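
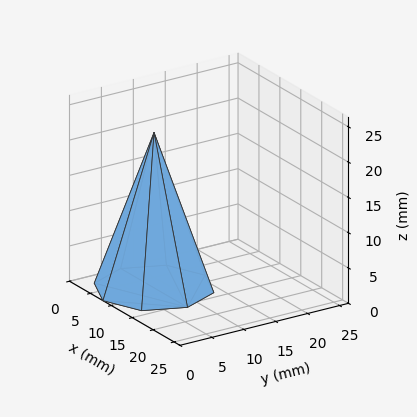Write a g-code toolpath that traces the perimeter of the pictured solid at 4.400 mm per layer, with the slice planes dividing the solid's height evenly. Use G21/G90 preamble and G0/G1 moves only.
Reading the render: the shape is a regular 8-sided pyramid, base circumscribed radius ≈ 8 mm, apex at z ≈ 22 mm (dimensions read to the nearest mm from the axis ticks). For the g-code, the solid's height is divided into equal slices at the stated Δz and each level perimeter traced with G1 moves after a G0 lift.

; perimeter-only toolpath
G21 ; units = mm
G90 ; absolute positioning
G28 ; home
; layer 1
G0 Z4.400
G0 X14.400 Y8.000
G1 X12.526 Y12.526
G1 X8.000 Y14.400
G1 X3.474 Y12.526
G1 X1.600 Y8.000
G1 X3.474 Y3.474
G1 X8.000 Y1.600
G1 X12.526 Y3.474
G1 X14.400 Y8.000
; layer 2
G0 Z8.800
G0 X12.800 Y8.000
G1 X11.394 Y11.394
G1 X8.000 Y12.800
G1 X4.606 Y11.394
G1 X3.200 Y8.000
G1 X4.606 Y4.606
G1 X8.000 Y3.200
G1 X11.394 Y4.606
G1 X12.800 Y8.000
; layer 3
G0 Z13.200
G0 X11.200 Y8.000
G1 X10.263 Y10.263
G1 X8.000 Y11.200
G1 X5.737 Y10.263
G1 X4.800 Y8.000
G1 X5.737 Y5.737
G1 X8.000 Y4.800
G1 X10.263 Y5.737
G1 X11.200 Y8.000
; layer 4
G0 Z17.600
G0 X9.600 Y8.000
G1 X9.131 Y9.131
G1 X8.000 Y9.600
G1 X6.869 Y9.131
G1 X6.400 Y8.000
G1 X6.869 Y6.869
G1 X8.000 Y6.400
G1 X9.131 Y6.869
G1 X9.600 Y8.000
M2 ; end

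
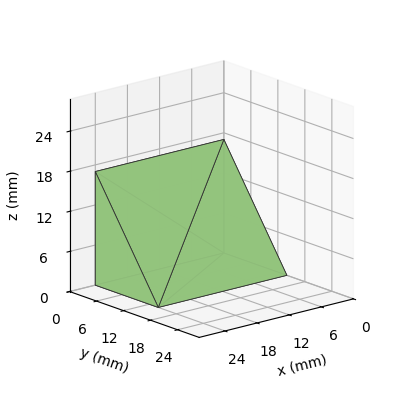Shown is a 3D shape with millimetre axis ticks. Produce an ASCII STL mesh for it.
Reading the render: the shape is a wedge (ramp): 24 × 14 mm base, rising to 17 mm along the y=0 edge and sloping linearly to z=0 at y=14 (dimensions read to the nearest mm from the axis ticks). For the STL, each face is triangulated and given an outward normal.

solid part
  facet normal 0.0000 0.0000 -1.0000
    outer loop
      vertex 24.000 14.000 0.000
      vertex 24.000 0.000 0.000
      vertex 0.000 0.000 0.000
    endloop
  endfacet
  facet normal 0.0000 0.0000 -1.0000
    outer loop
      vertex 0.000 14.000 0.000
      vertex 24.000 14.000 0.000
      vertex 0.000 0.000 0.000
    endloop
  endfacet
  facet normal 0.0000 -1.0000 0.0000
    outer loop
      vertex 0.000 0.000 0.000
      vertex 24.000 0.000 0.000
      vertex 24.000 0.000 17.000
    endloop
  endfacet
  facet normal 0.0000 -1.0000 0.0000
    outer loop
      vertex 0.000 0.000 0.000
      vertex 24.000 0.000 17.000
      vertex 0.000 0.000 17.000
    endloop
  endfacet
  facet normal 0.0000 0.7719 0.6357
    outer loop
      vertex 0.000 0.000 17.000
      vertex 24.000 0.000 17.000
      vertex 24.000 14.000 0.000
    endloop
  endfacet
  facet normal 0.0000 0.7719 0.6357
    outer loop
      vertex 0.000 0.000 17.000
      vertex 24.000 14.000 0.000
      vertex 0.000 14.000 0.000
    endloop
  endfacet
  facet normal -1.0000 0.0000 0.0000
    outer loop
      vertex 0.000 0.000 17.000
      vertex 0.000 14.000 0.000
      vertex 0.000 0.000 0.000
    endloop
  endfacet
  facet normal 1.0000 0.0000 0.0000
    outer loop
      vertex 24.000 0.000 0.000
      vertex 24.000 14.000 0.000
      vertex 24.000 0.000 17.000
    endloop
  endfacet
endsolid part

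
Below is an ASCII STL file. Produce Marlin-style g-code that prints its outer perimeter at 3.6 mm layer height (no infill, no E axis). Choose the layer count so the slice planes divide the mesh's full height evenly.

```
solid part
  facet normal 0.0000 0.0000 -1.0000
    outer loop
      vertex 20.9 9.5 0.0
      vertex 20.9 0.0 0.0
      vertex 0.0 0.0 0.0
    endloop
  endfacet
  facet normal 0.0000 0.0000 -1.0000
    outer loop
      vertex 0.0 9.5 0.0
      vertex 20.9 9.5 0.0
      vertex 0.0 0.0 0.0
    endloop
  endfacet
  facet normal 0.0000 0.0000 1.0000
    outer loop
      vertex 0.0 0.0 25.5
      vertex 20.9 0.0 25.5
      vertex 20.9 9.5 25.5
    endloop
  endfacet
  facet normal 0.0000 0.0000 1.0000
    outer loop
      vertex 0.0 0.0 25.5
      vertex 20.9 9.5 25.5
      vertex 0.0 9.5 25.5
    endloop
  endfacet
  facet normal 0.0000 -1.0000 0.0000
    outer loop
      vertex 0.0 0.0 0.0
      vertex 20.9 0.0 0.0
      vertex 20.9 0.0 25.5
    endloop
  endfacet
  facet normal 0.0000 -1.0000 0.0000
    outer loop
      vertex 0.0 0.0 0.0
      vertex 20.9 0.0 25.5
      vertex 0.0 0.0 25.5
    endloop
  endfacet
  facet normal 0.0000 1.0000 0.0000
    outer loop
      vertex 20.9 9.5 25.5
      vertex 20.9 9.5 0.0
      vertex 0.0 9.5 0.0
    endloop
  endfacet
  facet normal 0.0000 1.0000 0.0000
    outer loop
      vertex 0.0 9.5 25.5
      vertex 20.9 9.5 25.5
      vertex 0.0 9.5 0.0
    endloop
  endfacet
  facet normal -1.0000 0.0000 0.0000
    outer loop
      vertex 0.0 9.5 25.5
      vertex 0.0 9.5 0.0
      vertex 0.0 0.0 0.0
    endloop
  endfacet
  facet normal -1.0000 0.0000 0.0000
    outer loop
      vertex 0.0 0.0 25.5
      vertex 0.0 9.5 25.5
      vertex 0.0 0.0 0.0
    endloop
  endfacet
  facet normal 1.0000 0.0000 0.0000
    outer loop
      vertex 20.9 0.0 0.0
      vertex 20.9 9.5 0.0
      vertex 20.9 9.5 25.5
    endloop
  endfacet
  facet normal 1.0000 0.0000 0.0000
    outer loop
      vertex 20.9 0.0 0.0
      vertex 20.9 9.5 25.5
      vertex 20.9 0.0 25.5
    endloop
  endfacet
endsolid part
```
; perimeter-only toolpath
G21 ; units = mm
G90 ; absolute positioning
G28 ; home
; layer 1
G0 Z3.6
G0 X0.0 Y0.0
G1 X20.9 Y0.0
G1 X20.9 Y9.5
G1 X0.0 Y9.5
G1 X0.0 Y0.0
; layer 2
G0 Z7.3
G0 X0.0 Y0.0
G1 X20.9 Y0.0
G1 X20.9 Y9.5
G1 X0.0 Y9.5
G1 X0.0 Y0.0
; layer 3
G0 Z10.9
G0 X0.0 Y0.0
G1 X20.9 Y0.0
G1 X20.9 Y9.5
G1 X0.0 Y9.5
G1 X0.0 Y0.0
; layer 4
G0 Z14.6
G0 X0.0 Y0.0
G1 X20.9 Y0.0
G1 X20.9 Y9.5
G1 X0.0 Y9.5
G1 X0.0 Y0.0
; layer 5
G0 Z18.2
G0 X0.0 Y0.0
G1 X20.9 Y0.0
G1 X20.9 Y9.5
G1 X0.0 Y9.5
G1 X0.0 Y0.0
; layer 6
G0 Z21.9
G0 X0.0 Y0.0
G1 X20.9 Y0.0
G1 X20.9 Y9.5
G1 X0.0 Y9.5
G1 X0.0 Y0.0
; layer 7
G0 Z25.5
G0 X0.0 Y0.0
G1 X20.9 Y0.0
G1 X20.9 Y9.5
G1 X0.0 Y9.5
G1 X0.0 Y0.0
M2 ; end

The solid is a rectangular box, roughly 20.9 × 9.5 mm footprint and 25.5 mm tall. Slicing at Δz = 3.6 mm — 7 equal slices spanning the solid's height, so layer i sits at z = i·h/7 — gives 7 non-empty perimeters. Each is a 4-segment closed polygon; G0 lifts to the layer z and rapids to the start vertex, then G1 traces the edges.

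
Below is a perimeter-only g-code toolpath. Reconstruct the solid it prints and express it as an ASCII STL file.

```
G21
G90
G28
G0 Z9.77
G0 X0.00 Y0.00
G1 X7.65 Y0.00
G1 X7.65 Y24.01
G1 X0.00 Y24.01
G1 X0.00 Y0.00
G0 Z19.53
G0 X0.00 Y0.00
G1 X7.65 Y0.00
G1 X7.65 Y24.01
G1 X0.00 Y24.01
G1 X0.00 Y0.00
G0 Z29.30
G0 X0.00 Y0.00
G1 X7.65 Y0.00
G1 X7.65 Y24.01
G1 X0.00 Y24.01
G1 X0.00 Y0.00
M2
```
solid part
  facet normal 0.0000 0.0000 -1.0000
    outer loop
      vertex 7.65 24.01 0.00
      vertex 7.65 0.00 0.00
      vertex 0.00 0.00 0.00
    endloop
  endfacet
  facet normal 0.0000 0.0000 -1.0000
    outer loop
      vertex 0.00 24.01 0.00
      vertex 7.65 24.01 0.00
      vertex 0.00 0.00 0.00
    endloop
  endfacet
  facet normal 0.0000 0.0000 1.0000
    outer loop
      vertex 0.00 0.00 29.30
      vertex 7.65 0.00 29.30
      vertex 7.65 24.01 29.30
    endloop
  endfacet
  facet normal 0.0000 0.0000 1.0000
    outer loop
      vertex 0.00 0.00 29.30
      vertex 7.65 24.01 29.30
      vertex 0.00 24.01 29.30
    endloop
  endfacet
  facet normal 0.0000 -1.0000 0.0000
    outer loop
      vertex 0.00 0.00 0.00
      vertex 7.65 0.00 0.00
      vertex 7.65 0.00 29.30
    endloop
  endfacet
  facet normal 0.0000 -1.0000 0.0000
    outer loop
      vertex 0.00 0.00 0.00
      vertex 7.65 0.00 29.30
      vertex 0.00 0.00 29.30
    endloop
  endfacet
  facet normal 0.0000 1.0000 0.0000
    outer loop
      vertex 7.65 24.01 29.30
      vertex 7.65 24.01 0.00
      vertex 0.00 24.01 0.00
    endloop
  endfacet
  facet normal 0.0000 1.0000 0.0000
    outer loop
      vertex 0.00 24.01 29.30
      vertex 7.65 24.01 29.30
      vertex 0.00 24.01 0.00
    endloop
  endfacet
  facet normal -1.0000 0.0000 0.0000
    outer loop
      vertex 0.00 24.01 29.30
      vertex 0.00 24.01 0.00
      vertex 0.00 0.00 0.00
    endloop
  endfacet
  facet normal -1.0000 0.0000 0.0000
    outer loop
      vertex 0.00 0.00 29.30
      vertex 0.00 24.01 29.30
      vertex 0.00 0.00 0.00
    endloop
  endfacet
  facet normal 1.0000 0.0000 0.0000
    outer loop
      vertex 7.65 0.00 0.00
      vertex 7.65 24.01 0.00
      vertex 7.65 24.01 29.30
    endloop
  endfacet
  facet normal 1.0000 0.0000 0.0000
    outer loop
      vertex 7.65 0.00 0.00
      vertex 7.65 24.01 29.30
      vertex 7.65 0.00 29.30
    endloop
  endfacet
endsolid part

The G0 Z moves step by Δz≈9.77 mm. Every layer's G1 loop is the same polygon, so the solid is a straight extrusion of it from z=0 to z≈29.3. Closing with flat bottom and top caps and triangulating gives 12 facets — a rectangular box, roughly 7.65 × 24 mm footprint and 29.3 mm tall.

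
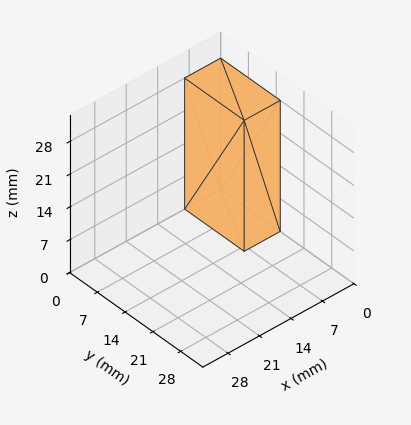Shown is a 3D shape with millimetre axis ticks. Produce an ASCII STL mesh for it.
Reading the render: the shape is a rectangular box, roughly 8 × 15 mm footprint and 28 mm tall (dimensions read to the nearest mm from the axis ticks). For the STL, each face is triangulated and given an outward normal.

solid part
  facet normal 0.0000 0.0000 -1.0000
    outer loop
      vertex 8.00 15.00 0.00
      vertex 8.00 0.00 0.00
      vertex 0.00 0.00 0.00
    endloop
  endfacet
  facet normal 0.0000 0.0000 -1.0000
    outer loop
      vertex 0.00 15.00 0.00
      vertex 8.00 15.00 0.00
      vertex 0.00 0.00 0.00
    endloop
  endfacet
  facet normal 0.0000 0.0000 1.0000
    outer loop
      vertex 0.00 0.00 28.00
      vertex 8.00 0.00 28.00
      vertex 8.00 15.00 28.00
    endloop
  endfacet
  facet normal 0.0000 0.0000 1.0000
    outer loop
      vertex 0.00 0.00 28.00
      vertex 8.00 15.00 28.00
      vertex 0.00 15.00 28.00
    endloop
  endfacet
  facet normal 0.0000 -1.0000 0.0000
    outer loop
      vertex 0.00 0.00 0.00
      vertex 8.00 0.00 0.00
      vertex 8.00 0.00 28.00
    endloop
  endfacet
  facet normal 0.0000 -1.0000 0.0000
    outer loop
      vertex 0.00 0.00 0.00
      vertex 8.00 0.00 28.00
      vertex 0.00 0.00 28.00
    endloop
  endfacet
  facet normal 0.0000 1.0000 0.0000
    outer loop
      vertex 8.00 15.00 28.00
      vertex 8.00 15.00 0.00
      vertex 0.00 15.00 0.00
    endloop
  endfacet
  facet normal 0.0000 1.0000 0.0000
    outer loop
      vertex 0.00 15.00 28.00
      vertex 8.00 15.00 28.00
      vertex 0.00 15.00 0.00
    endloop
  endfacet
  facet normal -1.0000 0.0000 0.0000
    outer loop
      vertex 0.00 15.00 28.00
      vertex 0.00 15.00 0.00
      vertex 0.00 0.00 0.00
    endloop
  endfacet
  facet normal -1.0000 0.0000 0.0000
    outer loop
      vertex 0.00 0.00 28.00
      vertex 0.00 15.00 28.00
      vertex 0.00 0.00 0.00
    endloop
  endfacet
  facet normal 1.0000 0.0000 0.0000
    outer loop
      vertex 8.00 0.00 0.00
      vertex 8.00 15.00 0.00
      vertex 8.00 15.00 28.00
    endloop
  endfacet
  facet normal 1.0000 0.0000 0.0000
    outer loop
      vertex 8.00 0.00 0.00
      vertex 8.00 15.00 28.00
      vertex 8.00 0.00 28.00
    endloop
  endfacet
endsolid part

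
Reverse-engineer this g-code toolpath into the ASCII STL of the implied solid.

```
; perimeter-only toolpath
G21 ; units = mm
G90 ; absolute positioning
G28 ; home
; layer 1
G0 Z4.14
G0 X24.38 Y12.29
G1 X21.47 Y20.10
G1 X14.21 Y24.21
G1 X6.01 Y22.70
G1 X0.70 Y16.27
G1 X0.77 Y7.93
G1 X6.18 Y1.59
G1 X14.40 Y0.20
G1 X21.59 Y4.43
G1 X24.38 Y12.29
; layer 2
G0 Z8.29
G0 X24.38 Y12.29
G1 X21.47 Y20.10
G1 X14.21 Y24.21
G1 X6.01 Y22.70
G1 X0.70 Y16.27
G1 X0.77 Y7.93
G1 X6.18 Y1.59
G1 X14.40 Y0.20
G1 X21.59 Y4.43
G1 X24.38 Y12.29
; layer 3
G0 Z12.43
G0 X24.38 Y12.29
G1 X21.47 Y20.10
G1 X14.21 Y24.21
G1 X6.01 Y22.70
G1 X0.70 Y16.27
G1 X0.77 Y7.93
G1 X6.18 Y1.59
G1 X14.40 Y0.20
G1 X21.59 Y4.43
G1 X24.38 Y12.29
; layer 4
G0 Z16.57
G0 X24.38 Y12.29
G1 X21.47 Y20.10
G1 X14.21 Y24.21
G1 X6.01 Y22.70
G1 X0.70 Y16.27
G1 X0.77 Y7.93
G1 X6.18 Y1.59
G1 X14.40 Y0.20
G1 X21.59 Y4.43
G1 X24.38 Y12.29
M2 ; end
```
solid part
  facet normal 0.0000 0.0000 -1.0000
    outer loop
      vertex 14.21 24.21 0.00
      vertex 21.47 20.10 0.00
      vertex 24.38 12.29 0.00
    endloop
  endfacet
  facet normal 0.0000 0.0000 -1.0000
    outer loop
      vertex 6.01 22.70 0.00
      vertex 14.21 24.21 0.00
      vertex 24.38 12.29 0.00
    endloop
  endfacet
  facet normal 0.0000 0.0000 -1.0000
    outer loop
      vertex 0.70 16.27 0.00
      vertex 6.01 22.70 0.00
      vertex 24.38 12.29 0.00
    endloop
  endfacet
  facet normal 0.0000 0.0000 -1.0000
    outer loop
      vertex 0.77 7.93 0.00
      vertex 0.70 16.27 0.00
      vertex 24.38 12.29 0.00
    endloop
  endfacet
  facet normal 0.0000 0.0000 -1.0000
    outer loop
      vertex 6.18 1.59 0.00
      vertex 0.77 7.93 0.00
      vertex 24.38 12.29 0.00
    endloop
  endfacet
  facet normal 0.0000 0.0000 -1.0000
    outer loop
      vertex 14.40 0.20 0.00
      vertex 6.18 1.59 0.00
      vertex 24.38 12.29 0.00
    endloop
  endfacet
  facet normal 0.0000 0.0000 -1.0000
    outer loop
      vertex 21.59 4.43 0.00
      vertex 14.40 0.20 0.00
      vertex 24.38 12.29 0.00
    endloop
  endfacet
  facet normal 0.0000 0.0000 1.0000
    outer loop
      vertex 24.38 12.29 16.57
      vertex 21.47 20.10 16.57
      vertex 14.21 24.21 16.57
    endloop
  endfacet
  facet normal 0.0000 0.0000 1.0000
    outer loop
      vertex 24.38 12.29 16.57
      vertex 14.21 24.21 16.57
      vertex 6.01 22.70 16.57
    endloop
  endfacet
  facet normal 0.0000 0.0000 1.0000
    outer loop
      vertex 24.38 12.29 16.57
      vertex 6.01 22.70 16.57
      vertex 0.70 16.27 16.57
    endloop
  endfacet
  facet normal 0.0000 0.0000 1.0000
    outer loop
      vertex 24.38 12.29 16.57
      vertex 0.70 16.27 16.57
      vertex 0.77 7.93 16.57
    endloop
  endfacet
  facet normal 0.0000 0.0000 1.0000
    outer loop
      vertex 24.38 12.29 16.57
      vertex 0.77 7.93 16.57
      vertex 6.18 1.59 16.57
    endloop
  endfacet
  facet normal 0.0000 0.0000 1.0000
    outer loop
      vertex 24.38 12.29 16.57
      vertex 6.18 1.59 16.57
      vertex 14.40 0.20 16.57
    endloop
  endfacet
  facet normal 0.0000 0.0000 1.0000
    outer loop
      vertex 24.38 12.29 16.57
      vertex 14.40 0.20 16.57
      vertex 21.59 4.43 16.57
    endloop
  endfacet
  facet normal 0.9371 0.3492 0.0000
    outer loop
      vertex 24.38 12.29 0.00
      vertex 21.47 20.10 0.00
      vertex 21.47 20.10 16.57
    endloop
  endfacet
  facet normal 0.9371 0.3492 0.0000
    outer loop
      vertex 24.38 12.29 0.00
      vertex 21.47 20.10 16.57
      vertex 24.38 12.29 16.57
    endloop
  endfacet
  facet normal 0.4926 0.8702 0.0000
    outer loop
      vertex 21.47 20.10 0.00
      vertex 14.21 24.21 0.00
      vertex 14.21 24.21 16.57
    endloop
  endfacet
  facet normal 0.4926 0.8702 0.0000
    outer loop
      vertex 21.47 20.10 0.00
      vertex 14.21 24.21 16.57
      vertex 21.47 20.10 16.57
    endloop
  endfacet
  facet normal -0.1811 0.9835 0.0000
    outer loop
      vertex 14.21 24.21 0.00
      vertex 6.01 22.70 0.00
      vertex 6.01 22.70 16.57
    endloop
  endfacet
  facet normal -0.1811 0.9835 0.0000
    outer loop
      vertex 14.21 24.21 0.00
      vertex 6.01 22.70 16.57
      vertex 14.21 24.21 16.57
    endloop
  endfacet
  facet normal -0.7711 0.6368 0.0000
    outer loop
      vertex 6.01 22.70 0.00
      vertex 0.70 16.27 0.00
      vertex 0.70 16.27 16.57
    endloop
  endfacet
  facet normal -0.7711 0.6368 0.0000
    outer loop
      vertex 6.01 22.70 0.00
      vertex 0.70 16.27 16.57
      vertex 6.01 22.70 16.57
    endloop
  endfacet
  facet normal -1.0000 -0.0084 0.0000
    outer loop
      vertex 0.70 16.27 0.00
      vertex 0.77 7.93 0.00
      vertex 0.77 7.93 16.57
    endloop
  endfacet
  facet normal -1.0000 -0.0084 0.0000
    outer loop
      vertex 0.70 16.27 0.00
      vertex 0.77 7.93 16.57
      vertex 0.70 16.27 16.57
    endloop
  endfacet
  facet normal -0.7607 -0.6491 0.0000
    outer loop
      vertex 0.77 7.93 0.00
      vertex 6.18 1.59 0.00
      vertex 6.18 1.59 16.57
    endloop
  endfacet
  facet normal -0.7607 -0.6491 0.0000
    outer loop
      vertex 0.77 7.93 0.00
      vertex 6.18 1.59 16.57
      vertex 0.77 7.93 16.57
    endloop
  endfacet
  facet normal -0.1667 -0.9860 0.0000
    outer loop
      vertex 6.18 1.59 0.00
      vertex 14.40 0.20 0.00
      vertex 14.40 0.20 16.57
    endloop
  endfacet
  facet normal -0.1667 -0.9860 0.0000
    outer loop
      vertex 6.18 1.59 0.00
      vertex 14.40 0.20 16.57
      vertex 6.18 1.59 16.57
    endloop
  endfacet
  facet normal 0.5071 -0.8619 0.0000
    outer loop
      vertex 14.40 0.20 0.00
      vertex 21.59 4.43 0.00
      vertex 21.59 4.43 16.57
    endloop
  endfacet
  facet normal 0.5071 -0.8619 0.0000
    outer loop
      vertex 14.40 0.20 0.00
      vertex 21.59 4.43 16.57
      vertex 14.40 0.20 16.57
    endloop
  endfacet
  facet normal 0.9424 -0.3345 0.0000
    outer loop
      vertex 21.59 4.43 0.00
      vertex 24.38 12.29 0.00
      vertex 24.38 12.29 16.57
    endloop
  endfacet
  facet normal 0.9424 -0.3345 0.0000
    outer loop
      vertex 21.59 4.43 0.00
      vertex 24.38 12.29 16.57
      vertex 21.59 4.43 16.57
    endloop
  endfacet
endsolid part

The G0 Z moves step by Δz≈4.14 mm. Every layer's G1 loop is the same polygon, so the solid is a straight extrusion of it from z=0 to z≈16.6. Closing with flat bottom and top caps and triangulating gives 32 facets — a regular 9-sided prism (a cylinder approximated with 9 flat sides), circumscribed radius ≈ 12.2 mm, height ≈ 16.6 mm.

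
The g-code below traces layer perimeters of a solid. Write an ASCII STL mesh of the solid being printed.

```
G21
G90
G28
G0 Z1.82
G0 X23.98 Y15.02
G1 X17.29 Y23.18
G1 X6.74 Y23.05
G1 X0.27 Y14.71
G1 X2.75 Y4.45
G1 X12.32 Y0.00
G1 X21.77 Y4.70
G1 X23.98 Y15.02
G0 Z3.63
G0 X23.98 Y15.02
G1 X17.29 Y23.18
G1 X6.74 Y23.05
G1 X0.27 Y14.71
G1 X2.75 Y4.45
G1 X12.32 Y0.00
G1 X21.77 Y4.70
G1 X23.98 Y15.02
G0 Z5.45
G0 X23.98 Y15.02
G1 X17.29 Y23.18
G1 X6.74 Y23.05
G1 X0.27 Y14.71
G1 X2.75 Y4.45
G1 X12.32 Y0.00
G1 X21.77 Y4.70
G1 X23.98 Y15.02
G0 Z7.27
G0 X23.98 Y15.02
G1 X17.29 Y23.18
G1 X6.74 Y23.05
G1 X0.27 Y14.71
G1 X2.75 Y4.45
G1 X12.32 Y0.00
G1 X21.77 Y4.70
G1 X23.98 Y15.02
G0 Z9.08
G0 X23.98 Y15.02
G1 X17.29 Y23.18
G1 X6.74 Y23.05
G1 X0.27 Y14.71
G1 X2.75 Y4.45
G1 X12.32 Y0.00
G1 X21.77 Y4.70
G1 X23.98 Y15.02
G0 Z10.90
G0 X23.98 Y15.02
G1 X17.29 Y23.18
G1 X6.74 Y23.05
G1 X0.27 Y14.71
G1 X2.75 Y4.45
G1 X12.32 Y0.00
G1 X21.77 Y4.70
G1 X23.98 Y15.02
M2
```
solid part
  facet normal 0.0000 0.0000 -1.0000
    outer loop
      vertex 6.74 23.05 0.00
      vertex 17.29 23.18 0.00
      vertex 23.98 15.02 0.00
    endloop
  endfacet
  facet normal 0.0000 0.0000 -1.0000
    outer loop
      vertex 0.27 14.71 0.00
      vertex 6.74 23.05 0.00
      vertex 23.98 15.02 0.00
    endloop
  endfacet
  facet normal 0.0000 0.0000 -1.0000
    outer loop
      vertex 2.75 4.45 0.00
      vertex 0.27 14.71 0.00
      vertex 23.98 15.02 0.00
    endloop
  endfacet
  facet normal 0.0000 0.0000 -1.0000
    outer loop
      vertex 12.32 0.00 0.00
      vertex 2.75 4.45 0.00
      vertex 23.98 15.02 0.00
    endloop
  endfacet
  facet normal 0.0000 0.0000 -1.0000
    outer loop
      vertex 21.77 4.70 0.00
      vertex 12.32 0.00 0.00
      vertex 23.98 15.02 0.00
    endloop
  endfacet
  facet normal 0.0000 0.0000 1.0000
    outer loop
      vertex 23.98 15.02 10.90
      vertex 17.29 23.18 10.90
      vertex 6.74 23.05 10.90
    endloop
  endfacet
  facet normal 0.0000 0.0000 1.0000
    outer loop
      vertex 23.98 15.02 10.90
      vertex 6.74 23.05 10.90
      vertex 0.27 14.71 10.90
    endloop
  endfacet
  facet normal 0.0000 0.0000 1.0000
    outer loop
      vertex 23.98 15.02 10.90
      vertex 0.27 14.71 10.90
      vertex 2.75 4.45 10.90
    endloop
  endfacet
  facet normal 0.0000 0.0000 1.0000
    outer loop
      vertex 23.98 15.02 10.90
      vertex 2.75 4.45 10.90
      vertex 12.32 0.00 10.90
    endloop
  endfacet
  facet normal 0.0000 0.0000 1.0000
    outer loop
      vertex 23.98 15.02 10.90
      vertex 12.32 0.00 10.90
      vertex 21.77 4.70 10.90
    endloop
  endfacet
  facet normal 0.7733 0.6340 0.0000
    outer loop
      vertex 23.98 15.02 0.00
      vertex 17.29 23.18 0.00
      vertex 17.29 23.18 10.90
    endloop
  endfacet
  facet normal 0.7733 0.6340 0.0000
    outer loop
      vertex 23.98 15.02 0.00
      vertex 17.29 23.18 10.90
      vertex 23.98 15.02 10.90
    endloop
  endfacet
  facet normal -0.0123 0.9999 0.0000
    outer loop
      vertex 17.29 23.18 0.00
      vertex 6.74 23.05 0.00
      vertex 6.74 23.05 10.90
    endloop
  endfacet
  facet normal -0.0123 0.9999 0.0000
    outer loop
      vertex 17.29 23.18 0.00
      vertex 6.74 23.05 10.90
      vertex 17.29 23.18 10.90
    endloop
  endfacet
  facet normal -0.7901 0.6130 0.0000
    outer loop
      vertex 6.74 23.05 0.00
      vertex 0.27 14.71 0.00
      vertex 0.27 14.71 10.90
    endloop
  endfacet
  facet normal -0.7901 0.6130 0.0000
    outer loop
      vertex 6.74 23.05 0.00
      vertex 0.27 14.71 10.90
      vertex 6.74 23.05 10.90
    endloop
  endfacet
  facet normal -0.9720 -0.2349 0.0000
    outer loop
      vertex 0.27 14.71 0.00
      vertex 2.75 4.45 0.00
      vertex 2.75 4.45 10.90
    endloop
  endfacet
  facet normal -0.9720 -0.2349 0.0000
    outer loop
      vertex 0.27 14.71 0.00
      vertex 2.75 4.45 10.90
      vertex 0.27 14.71 10.90
    endloop
  endfacet
  facet normal -0.4216 -0.9068 0.0000
    outer loop
      vertex 2.75 4.45 0.00
      vertex 12.32 0.00 0.00
      vertex 12.32 0.00 10.90
    endloop
  endfacet
  facet normal -0.4216 -0.9068 0.0000
    outer loop
      vertex 2.75 4.45 0.00
      vertex 12.32 0.00 10.90
      vertex 2.75 4.45 10.90
    endloop
  endfacet
  facet normal 0.4453 -0.8954 0.0000
    outer loop
      vertex 12.32 0.00 0.00
      vertex 21.77 4.70 0.00
      vertex 21.77 4.70 10.90
    endloop
  endfacet
  facet normal 0.4453 -0.8954 0.0000
    outer loop
      vertex 12.32 0.00 0.00
      vertex 21.77 4.70 10.90
      vertex 12.32 0.00 10.90
    endloop
  endfacet
  facet normal 0.9778 -0.2094 0.0000
    outer loop
      vertex 21.77 4.70 0.00
      vertex 23.98 15.02 0.00
      vertex 23.98 15.02 10.90
    endloop
  endfacet
  facet normal 0.9778 -0.2094 0.0000
    outer loop
      vertex 21.77 4.70 0.00
      vertex 23.98 15.02 10.90
      vertex 21.77 4.70 10.90
    endloop
  endfacet
endsolid part

The G0 Z moves step by Δz≈1.82 mm. Every layer's G1 loop is the same polygon, so the solid is a straight extrusion of it from z=0 to z≈10.9. Closing with flat bottom and top caps and triangulating gives 24 facets — a regular 7-sided prism (a cylinder approximated with 7 flat sides), circumscribed radius ≈ 12.2 mm, height ≈ 10.9 mm.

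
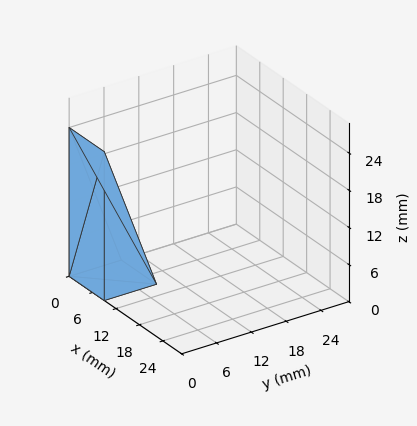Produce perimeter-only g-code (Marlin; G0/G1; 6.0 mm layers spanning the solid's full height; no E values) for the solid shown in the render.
Reading the render: the shape is a wedge (ramp): 9 × 9 mm base, rising to 24 mm along the y=0 edge and sloping linearly to z=0 at y=9 (dimensions read to the nearest mm from the axis ticks). For the g-code, the solid's height is divided into equal slices at the stated Δz and each level perimeter traced with G1 moves after a G0 lift.

; perimeter-only toolpath
G21 ; units = mm
G90 ; absolute positioning
G28 ; home
; layer 1
G0 Z6.0
G0 X0.0 Y0.0
G1 X9.0 Y0.0
G1 X9.0 Y6.8
G1 X0.0 Y6.8
G1 X0.0 Y0.0
; layer 2
G0 Z12.0
G0 X0.0 Y0.0
G1 X9.0 Y0.0
G1 X9.0 Y4.5
G1 X0.0 Y4.5
G1 X0.0 Y0.0
; layer 3
G0 Z18.0
G0 X0.0 Y0.0
G1 X9.0 Y0.0
G1 X9.0 Y2.2
G1 X0.0 Y2.2
G1 X0.0 Y0.0
M2 ; end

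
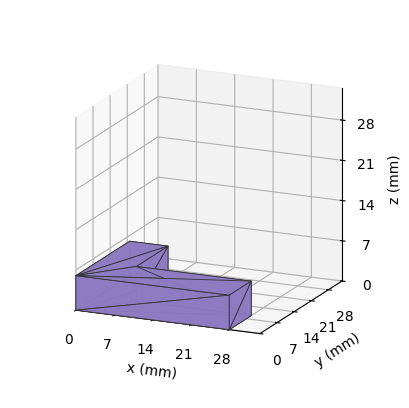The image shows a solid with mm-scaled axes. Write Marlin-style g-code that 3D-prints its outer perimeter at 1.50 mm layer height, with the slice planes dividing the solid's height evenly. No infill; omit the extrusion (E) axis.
Reading the render: the shape is an L-shaped prism: outer 28 × 22 mm, arm thicknesses ≈ 9 mm (horizontal) and 7 mm (vertical), extruded 6 mm in z (dimensions read to the nearest mm from the axis ticks). For the g-code, the solid's height is divided into equal slices at the stated Δz and each level perimeter traced with G1 moves after a G0 lift.

; perimeter-only toolpath
G21 ; units = mm
G90 ; absolute positioning
G28 ; home
; layer 1
G0 Z1.50
G0 X0.00 Y0.00
G1 X28.00 Y0.00
G1 X28.00 Y9.00
G1 X7.00 Y9.00
G1 X7.00 Y22.00
G1 X0.00 Y22.00
G1 X0.00 Y0.00
; layer 2
G0 Z3.00
G0 X0.00 Y0.00
G1 X28.00 Y0.00
G1 X28.00 Y9.00
G1 X7.00 Y9.00
G1 X7.00 Y22.00
G1 X0.00 Y22.00
G1 X0.00 Y0.00
; layer 3
G0 Z4.50
G0 X0.00 Y0.00
G1 X28.00 Y0.00
G1 X28.00 Y9.00
G1 X7.00 Y9.00
G1 X7.00 Y22.00
G1 X0.00 Y22.00
G1 X0.00 Y0.00
; layer 4
G0 Z6.00
G0 X0.00 Y0.00
G1 X28.00 Y0.00
G1 X28.00 Y9.00
G1 X7.00 Y9.00
G1 X7.00 Y22.00
G1 X0.00 Y22.00
G1 X0.00 Y0.00
M2 ; end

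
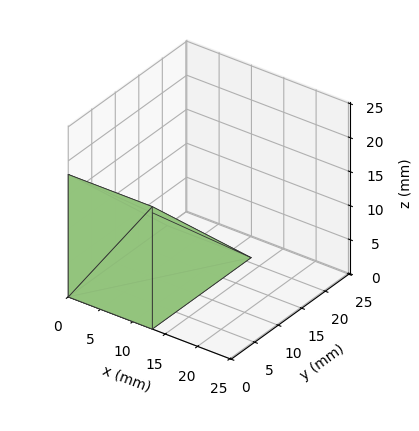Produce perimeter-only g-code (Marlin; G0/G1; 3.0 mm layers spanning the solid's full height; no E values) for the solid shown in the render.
Reading the render: the shape is a wedge (ramp): 13 × 21 mm base, rising to 18 mm along the y=0 edge and sloping linearly to z=0 at y=21 (dimensions read to the nearest mm from the axis ticks). For the g-code, the solid's height is divided into equal slices at the stated Δz and each level perimeter traced with G1 moves after a G0 lift.

; perimeter-only toolpath
G21 ; units = mm
G90 ; absolute positioning
G28 ; home
; layer 1
G0 Z3.0
G0 X0.0 Y0.0
G1 X13.0 Y0.0
G1 X13.0 Y17.5
G1 X0.0 Y17.5
G1 X0.0 Y0.0
; layer 2
G0 Z6.0
G0 X0.0 Y0.0
G1 X13.0 Y0.0
G1 X13.0 Y14.0
G1 X0.0 Y14.0
G1 X0.0 Y0.0
; layer 3
G0 Z9.0
G0 X0.0 Y0.0
G1 X13.0 Y0.0
G1 X13.0 Y10.5
G1 X0.0 Y10.5
G1 X0.0 Y0.0
; layer 4
G0 Z12.0
G0 X0.0 Y0.0
G1 X13.0 Y0.0
G1 X13.0 Y7.0
G1 X0.0 Y7.0
G1 X0.0 Y0.0
; layer 5
G0 Z15.0
G0 X0.0 Y0.0
G1 X13.0 Y0.0
G1 X13.0 Y3.5
G1 X0.0 Y3.5
G1 X0.0 Y0.0
M2 ; end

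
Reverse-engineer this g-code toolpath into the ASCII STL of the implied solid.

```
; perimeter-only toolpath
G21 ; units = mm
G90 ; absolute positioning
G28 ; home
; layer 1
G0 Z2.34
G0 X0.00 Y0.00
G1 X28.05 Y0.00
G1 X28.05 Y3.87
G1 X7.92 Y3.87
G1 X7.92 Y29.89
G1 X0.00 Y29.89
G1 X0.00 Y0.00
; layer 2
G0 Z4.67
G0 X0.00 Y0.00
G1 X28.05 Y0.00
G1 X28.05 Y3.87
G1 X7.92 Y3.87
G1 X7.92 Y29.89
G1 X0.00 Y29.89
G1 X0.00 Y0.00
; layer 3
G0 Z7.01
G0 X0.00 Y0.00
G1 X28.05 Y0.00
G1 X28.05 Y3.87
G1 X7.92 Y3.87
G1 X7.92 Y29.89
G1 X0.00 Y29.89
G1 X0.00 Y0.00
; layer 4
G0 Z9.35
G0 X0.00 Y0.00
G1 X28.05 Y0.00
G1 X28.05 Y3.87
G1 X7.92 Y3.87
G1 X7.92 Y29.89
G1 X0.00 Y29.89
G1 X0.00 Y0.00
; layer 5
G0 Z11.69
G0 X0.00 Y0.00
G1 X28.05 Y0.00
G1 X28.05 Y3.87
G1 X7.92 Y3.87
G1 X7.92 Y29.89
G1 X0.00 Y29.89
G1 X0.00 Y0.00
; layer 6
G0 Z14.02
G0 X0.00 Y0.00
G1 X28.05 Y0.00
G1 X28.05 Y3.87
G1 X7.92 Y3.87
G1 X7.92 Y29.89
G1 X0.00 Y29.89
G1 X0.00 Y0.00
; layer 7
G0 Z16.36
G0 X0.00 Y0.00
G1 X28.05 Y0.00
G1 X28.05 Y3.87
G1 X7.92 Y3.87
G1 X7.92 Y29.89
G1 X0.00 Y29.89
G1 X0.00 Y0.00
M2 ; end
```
solid part
  facet normal 0.0000 0.0000 -1.0000
    outer loop
      vertex 28.05 3.87 0.00
      vertex 28.05 0.00 0.00
      vertex 0.00 0.00 0.00
    endloop
  endfacet
  facet normal 0.0000 0.0000 -1.0000
    outer loop
      vertex 7.92 3.87 0.00
      vertex 28.05 3.87 0.00
      vertex 0.00 0.00 0.00
    endloop
  endfacet
  facet normal 0.0000 0.0000 -1.0000
    outer loop
      vertex 7.92 29.89 0.00
      vertex 7.92 3.87 0.00
      vertex 0.00 0.00 0.00
    endloop
  endfacet
  facet normal 0.0000 0.0000 -1.0000
    outer loop
      vertex 0.00 29.89 0.00
      vertex 7.92 29.89 0.00
      vertex 0.00 0.00 0.00
    endloop
  endfacet
  facet normal 0.0000 0.0000 1.0000
    outer loop
      vertex 0.00 0.00 16.36
      vertex 28.05 0.00 16.36
      vertex 28.05 3.87 16.36
    endloop
  endfacet
  facet normal 0.0000 0.0000 1.0000
    outer loop
      vertex 0.00 0.00 16.36
      vertex 28.05 3.87 16.36
      vertex 7.92 3.87 16.36
    endloop
  endfacet
  facet normal 0.0000 0.0000 1.0000
    outer loop
      vertex 0.00 0.00 16.36
      vertex 7.92 3.87 16.36
      vertex 7.92 29.89 16.36
    endloop
  endfacet
  facet normal 0.0000 0.0000 1.0000
    outer loop
      vertex 0.00 0.00 16.36
      vertex 7.92 29.89 16.36
      vertex 0.00 29.89 16.36
    endloop
  endfacet
  facet normal 0.0000 -1.0000 0.0000
    outer loop
      vertex 0.00 0.00 0.00
      vertex 28.05 0.00 0.00
      vertex 28.05 0.00 16.36
    endloop
  endfacet
  facet normal 0.0000 -1.0000 0.0000
    outer loop
      vertex 0.00 0.00 0.00
      vertex 28.05 0.00 16.36
      vertex 0.00 0.00 16.36
    endloop
  endfacet
  facet normal 1.0000 0.0000 0.0000
    outer loop
      vertex 28.05 0.00 0.00
      vertex 28.05 3.87 0.00
      vertex 28.05 3.87 16.36
    endloop
  endfacet
  facet normal 1.0000 0.0000 0.0000
    outer loop
      vertex 28.05 0.00 0.00
      vertex 28.05 3.87 16.36
      vertex 28.05 0.00 16.36
    endloop
  endfacet
  facet normal 0.0000 1.0000 0.0000
    outer loop
      vertex 28.05 3.87 0.00
      vertex 7.92 3.87 0.00
      vertex 7.92 3.87 16.36
    endloop
  endfacet
  facet normal 0.0000 1.0000 0.0000
    outer loop
      vertex 28.05 3.87 0.00
      vertex 7.92 3.87 16.36
      vertex 28.05 3.87 16.36
    endloop
  endfacet
  facet normal 1.0000 0.0000 0.0000
    outer loop
      vertex 7.92 3.87 0.00
      vertex 7.92 29.89 0.00
      vertex 7.92 29.89 16.36
    endloop
  endfacet
  facet normal 1.0000 0.0000 0.0000
    outer loop
      vertex 7.92 3.87 0.00
      vertex 7.92 29.89 16.36
      vertex 7.92 3.87 16.36
    endloop
  endfacet
  facet normal 0.0000 1.0000 0.0000
    outer loop
      vertex 7.92 29.89 0.00
      vertex 0.00 29.89 0.00
      vertex 0.00 29.89 16.36
    endloop
  endfacet
  facet normal 0.0000 1.0000 0.0000
    outer loop
      vertex 7.92 29.89 0.00
      vertex 0.00 29.89 16.36
      vertex 7.92 29.89 16.36
    endloop
  endfacet
  facet normal -1.0000 0.0000 0.0000
    outer loop
      vertex 0.00 29.89 0.00
      vertex 0.00 0.00 0.00
      vertex 0.00 0.00 16.36
    endloop
  endfacet
  facet normal -1.0000 0.0000 0.0000
    outer loop
      vertex 0.00 29.89 0.00
      vertex 0.00 0.00 16.36
      vertex 0.00 29.89 16.36
    endloop
  endfacet
endsolid part

The G0 Z moves step by Δz≈2.34 mm. Every layer's G1 loop is the same polygon, so the solid is a straight extrusion of it from z=0 to z≈16.4. Closing with flat bottom and top caps and triangulating gives 20 facets — an L-shaped prism: outer 28.1 × 29.9 mm, arm thicknesses ≈ 3.87 mm (horizontal) and 7.92 mm (vertical), extruded 16.4 mm in z.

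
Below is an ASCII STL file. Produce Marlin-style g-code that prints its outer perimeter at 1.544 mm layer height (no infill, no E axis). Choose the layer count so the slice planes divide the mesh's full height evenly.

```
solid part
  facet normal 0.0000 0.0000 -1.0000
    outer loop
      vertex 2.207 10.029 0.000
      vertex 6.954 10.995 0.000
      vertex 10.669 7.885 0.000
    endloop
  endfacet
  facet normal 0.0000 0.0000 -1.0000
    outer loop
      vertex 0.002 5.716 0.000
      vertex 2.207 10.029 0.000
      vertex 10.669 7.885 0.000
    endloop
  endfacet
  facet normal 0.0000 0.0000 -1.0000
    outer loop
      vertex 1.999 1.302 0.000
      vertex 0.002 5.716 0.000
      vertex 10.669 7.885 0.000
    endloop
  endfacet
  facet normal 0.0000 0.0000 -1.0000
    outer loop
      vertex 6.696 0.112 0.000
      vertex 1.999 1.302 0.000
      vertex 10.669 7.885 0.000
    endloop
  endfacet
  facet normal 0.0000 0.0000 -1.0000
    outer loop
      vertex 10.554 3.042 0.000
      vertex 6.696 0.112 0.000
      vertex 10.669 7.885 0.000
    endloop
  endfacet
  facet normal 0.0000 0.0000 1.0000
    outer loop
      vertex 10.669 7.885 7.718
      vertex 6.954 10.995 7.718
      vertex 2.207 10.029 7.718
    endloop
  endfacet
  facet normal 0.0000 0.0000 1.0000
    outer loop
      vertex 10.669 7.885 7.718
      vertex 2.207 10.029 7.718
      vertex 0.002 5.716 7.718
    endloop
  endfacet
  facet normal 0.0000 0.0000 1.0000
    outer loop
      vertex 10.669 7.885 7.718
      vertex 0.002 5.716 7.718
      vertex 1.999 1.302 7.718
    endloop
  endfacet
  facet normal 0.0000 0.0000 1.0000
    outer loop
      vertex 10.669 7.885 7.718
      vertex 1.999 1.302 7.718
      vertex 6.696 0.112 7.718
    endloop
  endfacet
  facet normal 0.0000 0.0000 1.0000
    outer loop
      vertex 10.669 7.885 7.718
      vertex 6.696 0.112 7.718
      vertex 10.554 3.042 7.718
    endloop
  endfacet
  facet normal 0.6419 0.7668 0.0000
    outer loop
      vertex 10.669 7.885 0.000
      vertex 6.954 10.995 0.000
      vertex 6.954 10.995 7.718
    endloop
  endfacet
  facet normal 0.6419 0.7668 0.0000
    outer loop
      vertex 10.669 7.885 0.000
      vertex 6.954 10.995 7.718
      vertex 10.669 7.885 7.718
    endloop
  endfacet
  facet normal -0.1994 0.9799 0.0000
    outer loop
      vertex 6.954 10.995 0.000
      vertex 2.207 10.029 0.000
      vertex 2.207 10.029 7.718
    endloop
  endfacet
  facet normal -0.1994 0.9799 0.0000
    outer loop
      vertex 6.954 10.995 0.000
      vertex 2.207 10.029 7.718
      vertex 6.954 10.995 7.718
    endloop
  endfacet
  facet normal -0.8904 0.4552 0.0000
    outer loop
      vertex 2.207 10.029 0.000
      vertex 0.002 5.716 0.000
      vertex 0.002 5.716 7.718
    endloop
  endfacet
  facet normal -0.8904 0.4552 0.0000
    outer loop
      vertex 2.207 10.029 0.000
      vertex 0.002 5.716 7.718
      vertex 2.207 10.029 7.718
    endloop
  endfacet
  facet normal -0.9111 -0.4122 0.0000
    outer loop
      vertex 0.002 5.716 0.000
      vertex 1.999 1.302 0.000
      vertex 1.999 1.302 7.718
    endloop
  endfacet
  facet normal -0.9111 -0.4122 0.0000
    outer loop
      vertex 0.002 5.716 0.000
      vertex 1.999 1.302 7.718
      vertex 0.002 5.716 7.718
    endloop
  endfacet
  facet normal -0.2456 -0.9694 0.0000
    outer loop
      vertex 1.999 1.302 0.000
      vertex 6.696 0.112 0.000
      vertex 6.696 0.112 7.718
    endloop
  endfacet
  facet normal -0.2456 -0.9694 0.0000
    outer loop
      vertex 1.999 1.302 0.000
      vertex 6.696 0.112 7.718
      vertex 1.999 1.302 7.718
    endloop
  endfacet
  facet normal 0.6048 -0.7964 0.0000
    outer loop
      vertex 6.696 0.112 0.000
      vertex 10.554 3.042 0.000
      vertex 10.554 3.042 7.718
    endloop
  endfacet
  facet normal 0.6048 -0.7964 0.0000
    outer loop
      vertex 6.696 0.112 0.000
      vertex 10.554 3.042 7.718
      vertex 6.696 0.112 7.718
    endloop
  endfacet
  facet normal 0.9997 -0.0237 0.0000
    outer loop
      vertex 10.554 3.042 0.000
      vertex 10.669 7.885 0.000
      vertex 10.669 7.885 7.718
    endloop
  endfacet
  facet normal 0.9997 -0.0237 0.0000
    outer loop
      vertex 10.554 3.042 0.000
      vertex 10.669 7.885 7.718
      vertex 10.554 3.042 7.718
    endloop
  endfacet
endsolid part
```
; perimeter-only toolpath
G21 ; units = mm
G90 ; absolute positioning
G28 ; home
; layer 1
G0 Z1.544
G0 X10.669 Y7.885
G1 X6.954 Y10.995
G1 X2.207 Y10.029
G1 X0.002 Y5.716
G1 X1.999 Y1.302
G1 X6.696 Y0.112
G1 X10.554 Y3.042
G1 X10.669 Y7.885
; layer 2
G0 Z3.087
G0 X10.669 Y7.885
G1 X6.954 Y10.995
G1 X2.207 Y10.029
G1 X0.002 Y5.716
G1 X1.999 Y1.302
G1 X6.696 Y0.112
G1 X10.554 Y3.042
G1 X10.669 Y7.885
; layer 3
G0 Z4.631
G0 X10.669 Y7.885
G1 X6.954 Y10.995
G1 X2.207 Y10.029
G1 X0.002 Y5.716
G1 X1.999 Y1.302
G1 X6.696 Y0.112
G1 X10.554 Y3.042
G1 X10.669 Y7.885
; layer 4
G0 Z6.174
G0 X10.669 Y7.885
G1 X6.954 Y10.995
G1 X2.207 Y10.029
G1 X0.002 Y5.716
G1 X1.999 Y1.302
G1 X6.696 Y0.112
G1 X10.554 Y3.042
G1 X10.669 Y7.885
; layer 5
G0 Z7.718
G0 X10.669 Y7.885
G1 X6.954 Y10.995
G1 X2.207 Y10.029
G1 X0.002 Y5.716
G1 X1.999 Y1.302
G1 X6.696 Y0.112
G1 X10.554 Y3.042
G1 X10.669 Y7.885
M2 ; end

The solid is a regular 7-sided prism (a cylinder approximated with 7 flat sides), circumscribed radius ≈ 5.58 mm, height ≈ 7.72 mm. Slicing at Δz = 1.544 mm — 5 equal slices spanning the solid's height, so layer i sits at z = i·h/5 — gives 5 non-empty perimeters. Each is a 7-segment closed polygon; G0 lifts to the layer z and rapids to the start vertex, then G1 traces the edges.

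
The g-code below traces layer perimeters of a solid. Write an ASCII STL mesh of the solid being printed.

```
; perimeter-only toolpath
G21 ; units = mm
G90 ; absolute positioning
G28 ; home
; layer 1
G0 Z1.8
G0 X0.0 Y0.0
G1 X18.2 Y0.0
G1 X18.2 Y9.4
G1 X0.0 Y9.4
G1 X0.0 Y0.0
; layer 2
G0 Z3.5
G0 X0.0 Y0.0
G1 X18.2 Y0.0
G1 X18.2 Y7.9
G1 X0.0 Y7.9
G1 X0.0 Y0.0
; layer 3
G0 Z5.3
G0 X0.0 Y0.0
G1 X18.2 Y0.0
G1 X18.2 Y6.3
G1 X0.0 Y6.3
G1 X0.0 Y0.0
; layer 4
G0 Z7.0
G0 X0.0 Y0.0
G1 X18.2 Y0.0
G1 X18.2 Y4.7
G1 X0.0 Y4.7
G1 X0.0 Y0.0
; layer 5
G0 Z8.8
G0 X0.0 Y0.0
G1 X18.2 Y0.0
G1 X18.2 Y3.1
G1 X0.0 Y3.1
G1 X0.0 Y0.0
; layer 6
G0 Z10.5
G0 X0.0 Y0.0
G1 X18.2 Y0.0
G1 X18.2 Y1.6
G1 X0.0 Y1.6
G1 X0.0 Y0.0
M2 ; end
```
solid part
  facet normal 0.0000 0.0000 -1.0000
    outer loop
      vertex 18.2 11.0 0.0
      vertex 18.2 0.0 0.0
      vertex 0.0 0.0 0.0
    endloop
  endfacet
  facet normal 0.0000 0.0000 -1.0000
    outer loop
      vertex 0.0 11.0 0.0
      vertex 18.2 11.0 0.0
      vertex 0.0 0.0 0.0
    endloop
  endfacet
  facet normal 0.0000 -1.0000 0.0000
    outer loop
      vertex 0.0 0.0 0.0
      vertex 18.2 0.0 0.0
      vertex 18.2 0.0 12.3
    endloop
  endfacet
  facet normal 0.0000 -1.0000 0.0000
    outer loop
      vertex 0.0 0.0 0.0
      vertex 18.2 0.0 12.3
      vertex 0.0 0.0 12.3
    endloop
  endfacet
  facet normal 0.0000 0.7454 0.6666
    outer loop
      vertex 0.0 0.0 12.3
      vertex 18.2 0.0 12.3
      vertex 18.2 11.0 0.0
    endloop
  endfacet
  facet normal 0.0000 0.7454 0.6666
    outer loop
      vertex 0.0 0.0 12.3
      vertex 18.2 11.0 0.0
      vertex 0.0 11.0 0.0
    endloop
  endfacet
  facet normal -1.0000 0.0000 0.0000
    outer loop
      vertex 0.0 0.0 12.3
      vertex 0.0 11.0 0.0
      vertex 0.0 0.0 0.0
    endloop
  endfacet
  facet normal 1.0000 0.0000 0.0000
    outer loop
      vertex 18.2 0.0 0.0
      vertex 18.2 11.0 0.0
      vertex 18.2 0.0 12.3
    endloop
  endfacet
endsolid part

The G0 Z moves step by Δz≈1.8 mm. The G1 loops shrink linearly with z, so the solid tapers from its base footprint up to z≈12.3. Closing with a flat bottom cap and the tapered top and triangulating gives 8 facets — a wedge (ramp): 18.2 × 11 mm base, rising to 12.3 mm along the y=0 edge and sloping linearly to z=0 at y=11.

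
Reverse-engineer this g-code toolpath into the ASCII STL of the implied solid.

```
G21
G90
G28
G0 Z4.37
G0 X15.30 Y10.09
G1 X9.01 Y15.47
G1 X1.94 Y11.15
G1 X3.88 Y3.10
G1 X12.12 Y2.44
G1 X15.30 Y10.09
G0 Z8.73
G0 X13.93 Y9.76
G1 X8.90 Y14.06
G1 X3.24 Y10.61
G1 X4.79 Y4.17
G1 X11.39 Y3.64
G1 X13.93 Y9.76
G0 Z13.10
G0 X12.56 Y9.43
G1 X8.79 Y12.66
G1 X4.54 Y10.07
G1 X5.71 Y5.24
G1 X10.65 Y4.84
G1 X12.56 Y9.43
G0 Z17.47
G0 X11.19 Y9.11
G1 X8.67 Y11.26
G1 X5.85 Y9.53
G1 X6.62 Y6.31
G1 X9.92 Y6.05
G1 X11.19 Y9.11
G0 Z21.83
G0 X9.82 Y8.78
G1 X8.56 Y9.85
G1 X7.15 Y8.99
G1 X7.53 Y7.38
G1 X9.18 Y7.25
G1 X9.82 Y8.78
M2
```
solid part
  facet normal 0.0000 0.0000 -1.0000
    outer loop
      vertex 0.64 11.69 0.00
      vertex 9.12 16.87 0.00
      vertex 16.67 10.42 0.00
    endloop
  endfacet
  facet normal 0.0000 0.0000 -1.0000
    outer loop
      vertex 2.96 2.03 0.00
      vertex 0.64 11.69 0.00
      vertex 16.67 10.42 0.00
    endloop
  endfacet
  facet normal 0.0000 0.0000 -1.0000
    outer loop
      vertex 12.86 1.24 0.00
      vertex 2.96 2.03 0.00
      vertex 16.67 10.42 0.00
    endloop
  endfacet
  facet normal 0.6285 0.7357 0.2525
    outer loop
      vertex 16.67 10.42 0.00
      vertex 9.12 16.87 0.00
      vertex 8.45 8.45 26.20
    endloop
  endfacet
  facet normal -0.5044 0.8257 0.2525
    outer loop
      vertex 9.12 16.87 0.00
      vertex 0.64 11.69 0.00
      vertex 8.45 8.45 26.20
    endloop
  endfacet
  facet normal -0.9408 -0.2260 0.2525
    outer loop
      vertex 0.64 11.69 0.00
      vertex 2.96 2.03 0.00
      vertex 8.45 8.45 26.20
    endloop
  endfacet
  facet normal -0.0770 -0.9645 0.2525
    outer loop
      vertex 2.96 2.03 0.00
      vertex 12.86 1.24 0.00
      vertex 8.45 8.45 26.20
    endloop
  endfacet
  facet normal 0.8937 -0.3709 0.2525
    outer loop
      vertex 12.86 1.24 0.00
      vertex 16.67 10.42 0.00
      vertex 8.45 8.45 26.20
    endloop
  endfacet
endsolid part

The G0 Z moves step by Δz≈4.37 mm. The G1 loops shrink linearly with z, so the solid tapers from its base footprint up to z≈26.2. Closing with a flat bottom cap and the tapered top and triangulating gives 8 facets — a regular 5-sided pyramid, base circumscribed radius ≈ 8.45 mm, apex at z ≈ 26.2 mm.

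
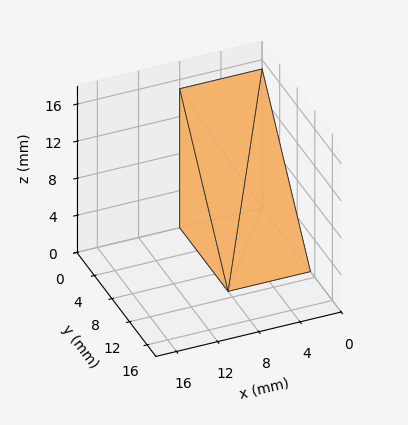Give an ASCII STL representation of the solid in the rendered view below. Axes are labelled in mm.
Reading the render: the shape is a wedge (ramp): 8 × 11 mm base, rising to 15 mm along the y=0 edge and sloping linearly to z=0 at y=11 (dimensions read to the nearest mm from the axis ticks). For the STL, each face is triangulated and given an outward normal.

solid part
  facet normal 0.0000 0.0000 -1.0000
    outer loop
      vertex 8.00 11.00 0.00
      vertex 8.00 0.00 0.00
      vertex 0.00 0.00 0.00
    endloop
  endfacet
  facet normal 0.0000 0.0000 -1.0000
    outer loop
      vertex 0.00 11.00 0.00
      vertex 8.00 11.00 0.00
      vertex 0.00 0.00 0.00
    endloop
  endfacet
  facet normal 0.0000 -1.0000 0.0000
    outer loop
      vertex 0.00 0.00 0.00
      vertex 8.00 0.00 0.00
      vertex 8.00 0.00 15.00
    endloop
  endfacet
  facet normal 0.0000 -1.0000 0.0000
    outer loop
      vertex 0.00 0.00 0.00
      vertex 8.00 0.00 15.00
      vertex 0.00 0.00 15.00
    endloop
  endfacet
  facet normal 0.0000 0.8064 0.5914
    outer loop
      vertex 0.00 0.00 15.00
      vertex 8.00 0.00 15.00
      vertex 8.00 11.00 0.00
    endloop
  endfacet
  facet normal 0.0000 0.8064 0.5914
    outer loop
      vertex 0.00 0.00 15.00
      vertex 8.00 11.00 0.00
      vertex 0.00 11.00 0.00
    endloop
  endfacet
  facet normal -1.0000 0.0000 0.0000
    outer loop
      vertex 0.00 0.00 15.00
      vertex 0.00 11.00 0.00
      vertex 0.00 0.00 0.00
    endloop
  endfacet
  facet normal 1.0000 0.0000 0.0000
    outer loop
      vertex 8.00 0.00 0.00
      vertex 8.00 11.00 0.00
      vertex 8.00 0.00 15.00
    endloop
  endfacet
endsolid part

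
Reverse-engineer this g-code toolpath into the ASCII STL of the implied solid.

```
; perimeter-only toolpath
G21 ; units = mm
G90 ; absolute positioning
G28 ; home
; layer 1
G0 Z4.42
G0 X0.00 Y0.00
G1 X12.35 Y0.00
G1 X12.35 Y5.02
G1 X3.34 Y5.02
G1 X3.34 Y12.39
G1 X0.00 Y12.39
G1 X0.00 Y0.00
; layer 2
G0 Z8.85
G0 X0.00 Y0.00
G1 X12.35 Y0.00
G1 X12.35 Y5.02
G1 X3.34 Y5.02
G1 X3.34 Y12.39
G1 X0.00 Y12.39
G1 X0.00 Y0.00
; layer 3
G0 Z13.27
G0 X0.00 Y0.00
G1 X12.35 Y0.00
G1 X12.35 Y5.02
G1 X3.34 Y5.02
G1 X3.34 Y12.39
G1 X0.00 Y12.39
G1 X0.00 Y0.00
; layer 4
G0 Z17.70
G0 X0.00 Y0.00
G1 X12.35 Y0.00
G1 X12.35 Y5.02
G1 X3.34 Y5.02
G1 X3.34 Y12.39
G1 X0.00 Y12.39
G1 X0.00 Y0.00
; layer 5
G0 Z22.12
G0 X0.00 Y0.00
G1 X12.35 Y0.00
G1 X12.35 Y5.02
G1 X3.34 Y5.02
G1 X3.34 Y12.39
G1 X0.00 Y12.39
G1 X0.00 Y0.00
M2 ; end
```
solid part
  facet normal 0.0000 0.0000 -1.0000
    outer loop
      vertex 12.35 5.02 0.00
      vertex 12.35 0.00 0.00
      vertex 0.00 0.00 0.00
    endloop
  endfacet
  facet normal 0.0000 0.0000 -1.0000
    outer loop
      vertex 3.34 5.02 0.00
      vertex 12.35 5.02 0.00
      vertex 0.00 0.00 0.00
    endloop
  endfacet
  facet normal 0.0000 0.0000 -1.0000
    outer loop
      vertex 3.34 12.39 0.00
      vertex 3.34 5.02 0.00
      vertex 0.00 0.00 0.00
    endloop
  endfacet
  facet normal 0.0000 0.0000 -1.0000
    outer loop
      vertex 0.00 12.39 0.00
      vertex 3.34 12.39 0.00
      vertex 0.00 0.00 0.00
    endloop
  endfacet
  facet normal 0.0000 0.0000 1.0000
    outer loop
      vertex 0.00 0.00 22.12
      vertex 12.35 0.00 22.12
      vertex 12.35 5.02 22.12
    endloop
  endfacet
  facet normal 0.0000 0.0000 1.0000
    outer loop
      vertex 0.00 0.00 22.12
      vertex 12.35 5.02 22.12
      vertex 3.34 5.02 22.12
    endloop
  endfacet
  facet normal 0.0000 0.0000 1.0000
    outer loop
      vertex 0.00 0.00 22.12
      vertex 3.34 5.02 22.12
      vertex 3.34 12.39 22.12
    endloop
  endfacet
  facet normal 0.0000 0.0000 1.0000
    outer loop
      vertex 0.00 0.00 22.12
      vertex 3.34 12.39 22.12
      vertex 0.00 12.39 22.12
    endloop
  endfacet
  facet normal 0.0000 -1.0000 0.0000
    outer loop
      vertex 0.00 0.00 0.00
      vertex 12.35 0.00 0.00
      vertex 12.35 0.00 22.12
    endloop
  endfacet
  facet normal 0.0000 -1.0000 0.0000
    outer loop
      vertex 0.00 0.00 0.00
      vertex 12.35 0.00 22.12
      vertex 0.00 0.00 22.12
    endloop
  endfacet
  facet normal 1.0000 0.0000 0.0000
    outer loop
      vertex 12.35 0.00 0.00
      vertex 12.35 5.02 0.00
      vertex 12.35 5.02 22.12
    endloop
  endfacet
  facet normal 1.0000 0.0000 0.0000
    outer loop
      vertex 12.35 0.00 0.00
      vertex 12.35 5.02 22.12
      vertex 12.35 0.00 22.12
    endloop
  endfacet
  facet normal 0.0000 1.0000 0.0000
    outer loop
      vertex 12.35 5.02 0.00
      vertex 3.34 5.02 0.00
      vertex 3.34 5.02 22.12
    endloop
  endfacet
  facet normal 0.0000 1.0000 0.0000
    outer loop
      vertex 12.35 5.02 0.00
      vertex 3.34 5.02 22.12
      vertex 12.35 5.02 22.12
    endloop
  endfacet
  facet normal 1.0000 0.0000 0.0000
    outer loop
      vertex 3.34 5.02 0.00
      vertex 3.34 12.39 0.00
      vertex 3.34 12.39 22.12
    endloop
  endfacet
  facet normal 1.0000 0.0000 0.0000
    outer loop
      vertex 3.34 5.02 0.00
      vertex 3.34 12.39 22.12
      vertex 3.34 5.02 22.12
    endloop
  endfacet
  facet normal 0.0000 1.0000 0.0000
    outer loop
      vertex 3.34 12.39 0.00
      vertex 0.00 12.39 0.00
      vertex 0.00 12.39 22.12
    endloop
  endfacet
  facet normal 0.0000 1.0000 0.0000
    outer loop
      vertex 3.34 12.39 0.00
      vertex 0.00 12.39 22.12
      vertex 3.34 12.39 22.12
    endloop
  endfacet
  facet normal -1.0000 0.0000 0.0000
    outer loop
      vertex 0.00 12.39 0.00
      vertex 0.00 0.00 0.00
      vertex 0.00 0.00 22.12
    endloop
  endfacet
  facet normal -1.0000 0.0000 0.0000
    outer loop
      vertex 0.00 12.39 0.00
      vertex 0.00 0.00 22.12
      vertex 0.00 12.39 22.12
    endloop
  endfacet
endsolid part

The G0 Z moves step by Δz≈4.42 mm. Every layer's G1 loop is the same polygon, so the solid is a straight extrusion of it from z=0 to z≈22.1. Closing with flat bottom and top caps and triangulating gives 20 facets — an L-shaped prism: outer 12.3 × 12.4 mm, arm thicknesses ≈ 5.02 mm (horizontal) and 3.34 mm (vertical), extruded 22.1 mm in z.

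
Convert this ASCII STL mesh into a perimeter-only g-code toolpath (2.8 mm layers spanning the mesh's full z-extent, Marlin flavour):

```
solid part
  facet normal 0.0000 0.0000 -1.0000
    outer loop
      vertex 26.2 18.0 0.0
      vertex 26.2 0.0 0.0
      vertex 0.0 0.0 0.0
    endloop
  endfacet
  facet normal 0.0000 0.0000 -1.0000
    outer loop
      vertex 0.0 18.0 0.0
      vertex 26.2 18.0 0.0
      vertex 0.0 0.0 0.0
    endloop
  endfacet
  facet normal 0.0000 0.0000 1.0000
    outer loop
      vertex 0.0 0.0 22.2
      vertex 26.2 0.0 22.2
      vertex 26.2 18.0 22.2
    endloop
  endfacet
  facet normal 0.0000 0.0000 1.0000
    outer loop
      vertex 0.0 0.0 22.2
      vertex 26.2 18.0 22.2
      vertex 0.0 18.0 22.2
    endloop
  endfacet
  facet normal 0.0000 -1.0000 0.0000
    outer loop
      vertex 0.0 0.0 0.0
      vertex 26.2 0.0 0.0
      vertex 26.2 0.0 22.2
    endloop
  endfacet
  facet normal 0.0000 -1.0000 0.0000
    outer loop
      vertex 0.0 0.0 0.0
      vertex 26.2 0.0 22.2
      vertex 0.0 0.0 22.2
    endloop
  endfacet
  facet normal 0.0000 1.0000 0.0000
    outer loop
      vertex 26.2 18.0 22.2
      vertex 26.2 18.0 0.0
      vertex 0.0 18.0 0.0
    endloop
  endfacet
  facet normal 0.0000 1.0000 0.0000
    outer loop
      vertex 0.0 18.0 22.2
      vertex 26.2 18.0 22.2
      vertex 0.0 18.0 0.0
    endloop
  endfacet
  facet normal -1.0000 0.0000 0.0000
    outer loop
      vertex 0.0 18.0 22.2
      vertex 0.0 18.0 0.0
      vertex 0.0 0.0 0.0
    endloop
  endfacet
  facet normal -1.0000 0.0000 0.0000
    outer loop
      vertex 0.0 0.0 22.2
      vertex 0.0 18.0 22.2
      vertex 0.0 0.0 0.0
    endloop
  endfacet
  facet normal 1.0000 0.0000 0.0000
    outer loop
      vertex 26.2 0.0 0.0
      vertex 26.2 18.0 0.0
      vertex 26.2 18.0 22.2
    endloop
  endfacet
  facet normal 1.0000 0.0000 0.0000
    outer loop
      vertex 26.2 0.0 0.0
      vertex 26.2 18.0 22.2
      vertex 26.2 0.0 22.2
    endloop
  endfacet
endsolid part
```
; perimeter-only toolpath
G21 ; units = mm
G90 ; absolute positioning
G28 ; home
; layer 1
G0 Z2.8
G0 X0.0 Y0.0
G1 X26.2 Y0.0
G1 X26.2 Y18.0
G1 X0.0 Y18.0
G1 X0.0 Y0.0
; layer 2
G0 Z5.5
G0 X0.0 Y0.0
G1 X26.2 Y0.0
G1 X26.2 Y18.0
G1 X0.0 Y18.0
G1 X0.0 Y0.0
; layer 3
G0 Z8.3
G0 X0.0 Y0.0
G1 X26.2 Y0.0
G1 X26.2 Y18.0
G1 X0.0 Y18.0
G1 X0.0 Y0.0
; layer 4
G0 Z11.1
G0 X0.0 Y0.0
G1 X26.2 Y0.0
G1 X26.2 Y18.0
G1 X0.0 Y18.0
G1 X0.0 Y0.0
; layer 5
G0 Z13.9
G0 X0.0 Y0.0
G1 X26.2 Y0.0
G1 X26.2 Y18.0
G1 X0.0 Y18.0
G1 X0.0 Y0.0
; layer 6
G0 Z16.6
G0 X0.0 Y0.0
G1 X26.2 Y0.0
G1 X26.2 Y18.0
G1 X0.0 Y18.0
G1 X0.0 Y0.0
; layer 7
G0 Z19.4
G0 X0.0 Y0.0
G1 X26.2 Y0.0
G1 X26.2 Y18.0
G1 X0.0 Y18.0
G1 X0.0 Y0.0
; layer 8
G0 Z22.2
G0 X0.0 Y0.0
G1 X26.2 Y0.0
G1 X26.2 Y18.0
G1 X0.0 Y18.0
G1 X0.0 Y0.0
M2 ; end

The solid is a rectangular box, roughly 26.2 × 18 mm footprint and 22.2 mm tall. Slicing at Δz = 2.8 mm — 8 equal slices spanning the solid's height, so layer i sits at z = i·h/8 — gives 8 non-empty perimeters. Each is a 4-segment closed polygon; G0 lifts to the layer z and rapids to the start vertex, then G1 traces the edges.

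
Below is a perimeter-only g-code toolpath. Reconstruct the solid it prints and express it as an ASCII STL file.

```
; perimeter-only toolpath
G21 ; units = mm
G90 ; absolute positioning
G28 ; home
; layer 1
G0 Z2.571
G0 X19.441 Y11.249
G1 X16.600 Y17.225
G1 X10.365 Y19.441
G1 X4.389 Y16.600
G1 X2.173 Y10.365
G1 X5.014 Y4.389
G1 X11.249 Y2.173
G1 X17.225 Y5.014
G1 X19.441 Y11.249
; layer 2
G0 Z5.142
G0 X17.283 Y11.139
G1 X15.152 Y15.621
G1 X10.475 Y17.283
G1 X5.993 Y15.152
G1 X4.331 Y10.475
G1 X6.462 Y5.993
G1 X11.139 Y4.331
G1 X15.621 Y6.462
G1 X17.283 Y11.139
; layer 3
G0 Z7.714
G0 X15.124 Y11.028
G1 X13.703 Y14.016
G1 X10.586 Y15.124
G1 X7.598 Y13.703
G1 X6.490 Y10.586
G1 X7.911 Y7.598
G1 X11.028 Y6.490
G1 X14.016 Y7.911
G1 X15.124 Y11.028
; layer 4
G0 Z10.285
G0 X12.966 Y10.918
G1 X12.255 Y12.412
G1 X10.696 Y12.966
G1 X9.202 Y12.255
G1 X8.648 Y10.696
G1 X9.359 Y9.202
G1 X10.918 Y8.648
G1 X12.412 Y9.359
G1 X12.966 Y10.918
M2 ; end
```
solid part
  facet normal 0.0000 0.0000 -1.0000
    outer loop
      vertex 10.254 21.600 0.000
      vertex 18.048 18.830 0.000
      vertex 21.600 11.360 0.000
    endloop
  endfacet
  facet normal 0.0000 0.0000 -1.0000
    outer loop
      vertex 2.784 18.048 0.000
      vertex 10.254 21.600 0.000
      vertex 21.600 11.360 0.000
    endloop
  endfacet
  facet normal 0.0000 0.0000 -1.0000
    outer loop
      vertex 0.014 10.254 0.000
      vertex 2.784 18.048 0.000
      vertex 21.600 11.360 0.000
    endloop
  endfacet
  facet normal 0.0000 0.0000 -1.0000
    outer loop
      vertex 3.566 2.784 0.000
      vertex 0.014 10.254 0.000
      vertex 21.600 11.360 0.000
    endloop
  endfacet
  facet normal 0.0000 0.0000 -1.0000
    outer loop
      vertex 11.360 0.014 0.000
      vertex 3.566 2.784 0.000
      vertex 21.600 11.360 0.000
    endloop
  endfacet
  facet normal 0.0000 0.0000 -1.0000
    outer loop
      vertex 18.830 3.566 0.000
      vertex 11.360 0.014 0.000
      vertex 21.600 11.360 0.000
    endloop
  endfacet
  facet normal 0.7133 0.3392 0.6134
    outer loop
      vertex 21.600 11.360 0.000
      vertex 18.048 18.830 0.000
      vertex 10.807 10.807 12.856
    endloop
  endfacet
  facet normal 0.2645 0.7442 0.6134
    outer loop
      vertex 18.048 18.830 0.000
      vertex 10.254 21.600 0.000
      vertex 10.807 10.807 12.856
    endloop
  endfacet
  facet normal -0.3392 0.7133 0.6134
    outer loop
      vertex 10.254 21.600 0.000
      vertex 2.784 18.048 0.000
      vertex 10.807 10.807 12.856
    endloop
  endfacet
  facet normal -0.7442 0.2645 0.6134
    outer loop
      vertex 2.784 18.048 0.000
      vertex 0.014 10.254 0.000
      vertex 10.807 10.807 12.856
    endloop
  endfacet
  facet normal -0.7133 -0.3392 0.6134
    outer loop
      vertex 0.014 10.254 0.000
      vertex 3.566 2.784 0.000
      vertex 10.807 10.807 12.856
    endloop
  endfacet
  facet normal -0.2645 -0.7442 0.6134
    outer loop
      vertex 3.566 2.784 0.000
      vertex 11.360 0.014 0.000
      vertex 10.807 10.807 12.856
    endloop
  endfacet
  facet normal 0.3392 -0.7133 0.6134
    outer loop
      vertex 11.360 0.014 0.000
      vertex 18.830 3.566 0.000
      vertex 10.807 10.807 12.856
    endloop
  endfacet
  facet normal 0.7442 -0.2645 0.6134
    outer loop
      vertex 18.830 3.566 0.000
      vertex 21.600 11.360 0.000
      vertex 10.807 10.807 12.856
    endloop
  endfacet
endsolid part

The G0 Z moves step by Δz≈2.571 mm. The G1 loops shrink linearly with z, so the solid tapers from its base footprint up to z≈12.9. Closing with a flat bottom cap and the tapered top and triangulating gives 14 facets — a regular 8-sided pyramid, base circumscribed radius ≈ 10.8 mm, apex at z ≈ 12.9 mm.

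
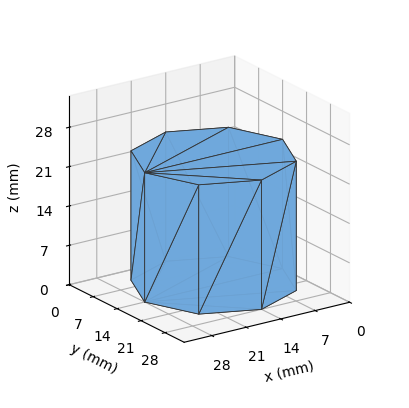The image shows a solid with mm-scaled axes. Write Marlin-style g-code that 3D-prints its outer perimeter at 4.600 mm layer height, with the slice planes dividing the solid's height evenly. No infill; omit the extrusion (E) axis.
Reading the render: the shape is a regular 8-sided prism (a cylinder approximated with 8 flat sides), circumscribed radius ≈ 14 mm, height ≈ 23 mm (dimensions read to the nearest mm from the axis ticks). For the g-code, the solid's height is divided into equal slices at the stated Δz and each level perimeter traced with G1 moves after a G0 lift.

; perimeter-only toolpath
G21 ; units = mm
G90 ; absolute positioning
G28 ; home
; layer 1
G0 Z4.600
G0 X28.000 Y14.000
G1 X23.899 Y23.899
G1 X14.000 Y28.000
G1 X4.101 Y23.899
G1 X0.000 Y14.000
G1 X4.101 Y4.101
G1 X14.000 Y0.000
G1 X23.899 Y4.101
G1 X28.000 Y14.000
; layer 2
G0 Z9.200
G0 X28.000 Y14.000
G1 X23.899 Y23.899
G1 X14.000 Y28.000
G1 X4.101 Y23.899
G1 X0.000 Y14.000
G1 X4.101 Y4.101
G1 X14.000 Y0.000
G1 X23.899 Y4.101
G1 X28.000 Y14.000
; layer 3
G0 Z13.800
G0 X28.000 Y14.000
G1 X23.899 Y23.899
G1 X14.000 Y28.000
G1 X4.101 Y23.899
G1 X0.000 Y14.000
G1 X4.101 Y4.101
G1 X14.000 Y0.000
G1 X23.899 Y4.101
G1 X28.000 Y14.000
; layer 4
G0 Z18.400
G0 X28.000 Y14.000
G1 X23.899 Y23.899
G1 X14.000 Y28.000
G1 X4.101 Y23.899
G1 X0.000 Y14.000
G1 X4.101 Y4.101
G1 X14.000 Y0.000
G1 X23.899 Y4.101
G1 X28.000 Y14.000
; layer 5
G0 Z23.000
G0 X28.000 Y14.000
G1 X23.899 Y23.899
G1 X14.000 Y28.000
G1 X4.101 Y23.899
G1 X0.000 Y14.000
G1 X4.101 Y4.101
G1 X14.000 Y0.000
G1 X23.899 Y4.101
G1 X28.000 Y14.000
M2 ; end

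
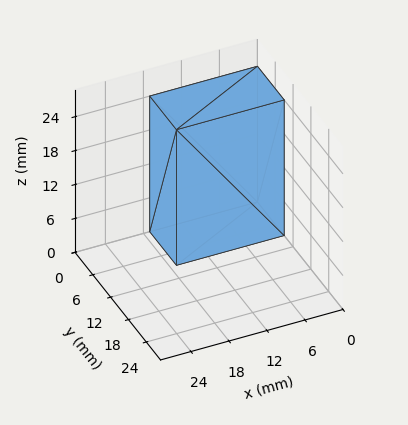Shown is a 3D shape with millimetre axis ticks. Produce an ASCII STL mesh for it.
Reading the render: the shape is a rectangular box, roughly 17 × 9 mm footprint and 24 mm tall (dimensions read to the nearest mm from the axis ticks). For the STL, each face is triangulated and given an outward normal.

solid part
  facet normal 0.0000 0.0000 -1.0000
    outer loop
      vertex 17.00 9.00 0.00
      vertex 17.00 0.00 0.00
      vertex 0.00 0.00 0.00
    endloop
  endfacet
  facet normal 0.0000 0.0000 -1.0000
    outer loop
      vertex 0.00 9.00 0.00
      vertex 17.00 9.00 0.00
      vertex 0.00 0.00 0.00
    endloop
  endfacet
  facet normal 0.0000 0.0000 1.0000
    outer loop
      vertex 0.00 0.00 24.00
      vertex 17.00 0.00 24.00
      vertex 17.00 9.00 24.00
    endloop
  endfacet
  facet normal 0.0000 0.0000 1.0000
    outer loop
      vertex 0.00 0.00 24.00
      vertex 17.00 9.00 24.00
      vertex 0.00 9.00 24.00
    endloop
  endfacet
  facet normal 0.0000 -1.0000 0.0000
    outer loop
      vertex 0.00 0.00 0.00
      vertex 17.00 0.00 0.00
      vertex 17.00 0.00 24.00
    endloop
  endfacet
  facet normal 0.0000 -1.0000 0.0000
    outer loop
      vertex 0.00 0.00 0.00
      vertex 17.00 0.00 24.00
      vertex 0.00 0.00 24.00
    endloop
  endfacet
  facet normal 0.0000 1.0000 0.0000
    outer loop
      vertex 17.00 9.00 24.00
      vertex 17.00 9.00 0.00
      vertex 0.00 9.00 0.00
    endloop
  endfacet
  facet normal 0.0000 1.0000 0.0000
    outer loop
      vertex 0.00 9.00 24.00
      vertex 17.00 9.00 24.00
      vertex 0.00 9.00 0.00
    endloop
  endfacet
  facet normal -1.0000 0.0000 0.0000
    outer loop
      vertex 0.00 9.00 24.00
      vertex 0.00 9.00 0.00
      vertex 0.00 0.00 0.00
    endloop
  endfacet
  facet normal -1.0000 0.0000 0.0000
    outer loop
      vertex 0.00 0.00 24.00
      vertex 0.00 9.00 24.00
      vertex 0.00 0.00 0.00
    endloop
  endfacet
  facet normal 1.0000 0.0000 0.0000
    outer loop
      vertex 17.00 0.00 0.00
      vertex 17.00 9.00 0.00
      vertex 17.00 9.00 24.00
    endloop
  endfacet
  facet normal 1.0000 0.0000 0.0000
    outer loop
      vertex 17.00 0.00 0.00
      vertex 17.00 9.00 24.00
      vertex 17.00 0.00 24.00
    endloop
  endfacet
endsolid part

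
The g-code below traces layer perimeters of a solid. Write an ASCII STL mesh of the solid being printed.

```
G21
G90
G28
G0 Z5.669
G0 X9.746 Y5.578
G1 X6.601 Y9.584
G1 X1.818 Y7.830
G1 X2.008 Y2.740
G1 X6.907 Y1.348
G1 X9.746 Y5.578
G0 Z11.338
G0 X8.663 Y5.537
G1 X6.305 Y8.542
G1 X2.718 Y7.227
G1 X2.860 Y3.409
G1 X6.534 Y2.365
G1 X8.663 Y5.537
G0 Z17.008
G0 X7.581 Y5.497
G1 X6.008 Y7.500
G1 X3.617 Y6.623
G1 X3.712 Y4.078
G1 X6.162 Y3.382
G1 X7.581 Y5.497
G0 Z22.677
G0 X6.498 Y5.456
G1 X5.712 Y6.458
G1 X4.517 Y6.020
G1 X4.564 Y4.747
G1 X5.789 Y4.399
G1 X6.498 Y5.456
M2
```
solid part
  facet normal 0.0000 0.0000 -1.0000
    outer loop
      vertex 0.919 8.434 0.000
      vertex 6.897 10.626 0.000
      vertex 10.828 5.618 0.000
    endloop
  endfacet
  facet normal 0.0000 0.0000 -1.0000
    outer loop
      vertex 1.156 2.071 0.000
      vertex 0.919 8.434 0.000
      vertex 10.828 5.618 0.000
    endloop
  endfacet
  facet normal 0.0000 0.0000 -1.0000
    outer loop
      vertex 7.280 0.331 0.000
      vertex 1.156 2.071 0.000
      vertex 10.828 5.618 0.000
    endloop
  endfacet
  facet normal 0.7774 0.6102 0.1528
    outer loop
      vertex 10.828 5.618 0.000
      vertex 6.897 10.626 0.000
      vertex 5.416 5.416 28.346
    endloop
  endfacet
  facet normal -0.3402 0.9279 0.1528
    outer loop
      vertex 6.897 10.626 0.000
      vertex 0.919 8.434 0.000
      vertex 5.416 5.416 28.346
    endloop
  endfacet
  facet normal -0.9876 -0.0368 0.1528
    outer loop
      vertex 0.919 8.434 0.000
      vertex 1.156 2.071 0.000
      vertex 5.416 5.416 28.346
    endloop
  endfacet
  facet normal -0.2701 -0.9506 0.1528
    outer loop
      vertex 1.156 2.071 0.000
      vertex 7.280 0.331 0.000
      vertex 5.416 5.416 28.346
    endloop
  endfacet
  facet normal 0.8206 -0.5507 0.1528
    outer loop
      vertex 7.280 0.331 0.000
      vertex 10.828 5.618 0.000
      vertex 5.416 5.416 28.346
    endloop
  endfacet
endsolid part

The G0 Z moves step by Δz≈5.669 mm. The G1 loops shrink linearly with z, so the solid tapers from its base footprint up to z≈28.3. Closing with a flat bottom cap and the tapered top and triangulating gives 8 facets — a regular 5-sided pyramid, base circumscribed radius ≈ 5.42 mm, apex at z ≈ 28.3 mm.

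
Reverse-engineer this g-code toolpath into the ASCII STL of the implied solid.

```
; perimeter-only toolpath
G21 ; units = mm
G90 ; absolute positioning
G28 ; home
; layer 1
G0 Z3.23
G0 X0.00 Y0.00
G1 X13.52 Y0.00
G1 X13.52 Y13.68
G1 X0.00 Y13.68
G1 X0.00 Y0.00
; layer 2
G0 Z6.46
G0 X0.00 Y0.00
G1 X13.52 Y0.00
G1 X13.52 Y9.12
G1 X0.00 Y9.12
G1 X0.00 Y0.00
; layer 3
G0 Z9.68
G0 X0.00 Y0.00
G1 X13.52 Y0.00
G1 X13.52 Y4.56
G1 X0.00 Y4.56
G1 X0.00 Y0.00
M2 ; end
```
solid part
  facet normal 0.0000 0.0000 -1.0000
    outer loop
      vertex 13.52 18.24 0.00
      vertex 13.52 0.00 0.00
      vertex 0.00 0.00 0.00
    endloop
  endfacet
  facet normal 0.0000 0.0000 -1.0000
    outer loop
      vertex 0.00 18.24 0.00
      vertex 13.52 18.24 0.00
      vertex 0.00 0.00 0.00
    endloop
  endfacet
  facet normal 0.0000 -1.0000 0.0000
    outer loop
      vertex 0.00 0.00 0.00
      vertex 13.52 0.00 0.00
      vertex 13.52 0.00 12.91
    endloop
  endfacet
  facet normal 0.0000 -1.0000 0.0000
    outer loop
      vertex 0.00 0.00 0.00
      vertex 13.52 0.00 12.91
      vertex 0.00 0.00 12.91
    endloop
  endfacet
  facet normal 0.0000 0.5777 0.8162
    outer loop
      vertex 0.00 0.00 12.91
      vertex 13.52 0.00 12.91
      vertex 13.52 18.24 0.00
    endloop
  endfacet
  facet normal 0.0000 0.5777 0.8162
    outer loop
      vertex 0.00 0.00 12.91
      vertex 13.52 18.24 0.00
      vertex 0.00 18.24 0.00
    endloop
  endfacet
  facet normal -1.0000 0.0000 0.0000
    outer loop
      vertex 0.00 0.00 12.91
      vertex 0.00 18.24 0.00
      vertex 0.00 0.00 0.00
    endloop
  endfacet
  facet normal 1.0000 0.0000 0.0000
    outer loop
      vertex 13.52 0.00 0.00
      vertex 13.52 18.24 0.00
      vertex 13.52 0.00 12.91
    endloop
  endfacet
endsolid part

The G0 Z moves step by Δz≈3.23 mm. The G1 loops shrink linearly with z, so the solid tapers from its base footprint up to z≈12.9. Closing with a flat bottom cap and the tapered top and triangulating gives 8 facets — a wedge (ramp): 13.5 × 18.2 mm base, rising to 12.9 mm along the y=0 edge and sloping linearly to z=0 at y=18.2.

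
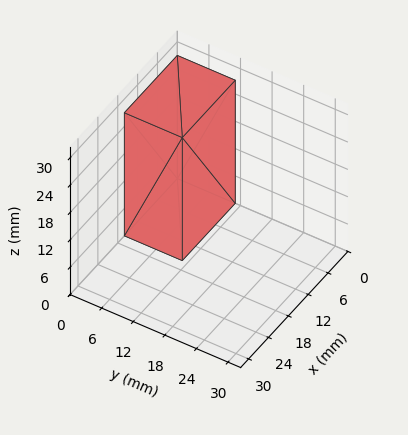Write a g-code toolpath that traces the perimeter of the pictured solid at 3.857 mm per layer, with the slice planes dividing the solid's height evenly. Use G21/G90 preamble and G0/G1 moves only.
Reading the render: the shape is a rectangular box, roughly 16 × 11 mm footprint and 27 mm tall (dimensions read to the nearest mm from the axis ticks). For the g-code, the solid's height is divided into equal slices at the stated Δz and each level perimeter traced with G1 moves after a G0 lift.

; perimeter-only toolpath
G21 ; units = mm
G90 ; absolute positioning
G28 ; home
; layer 1
G0 Z3.857
G0 X0.000 Y0.000
G1 X16.000 Y0.000
G1 X16.000 Y11.000
G1 X0.000 Y11.000
G1 X0.000 Y0.000
; layer 2
G0 Z7.714
G0 X0.000 Y0.000
G1 X16.000 Y0.000
G1 X16.000 Y11.000
G1 X0.000 Y11.000
G1 X0.000 Y0.000
; layer 3
G0 Z11.571
G0 X0.000 Y0.000
G1 X16.000 Y0.000
G1 X16.000 Y11.000
G1 X0.000 Y11.000
G1 X0.000 Y0.000
; layer 4
G0 Z15.429
G0 X0.000 Y0.000
G1 X16.000 Y0.000
G1 X16.000 Y11.000
G1 X0.000 Y11.000
G1 X0.000 Y0.000
; layer 5
G0 Z19.286
G0 X0.000 Y0.000
G1 X16.000 Y0.000
G1 X16.000 Y11.000
G1 X0.000 Y11.000
G1 X0.000 Y0.000
; layer 6
G0 Z23.143
G0 X0.000 Y0.000
G1 X16.000 Y0.000
G1 X16.000 Y11.000
G1 X0.000 Y11.000
G1 X0.000 Y0.000
; layer 7
G0 Z27.000
G0 X0.000 Y0.000
G1 X16.000 Y0.000
G1 X16.000 Y11.000
G1 X0.000 Y11.000
G1 X0.000 Y0.000
M2 ; end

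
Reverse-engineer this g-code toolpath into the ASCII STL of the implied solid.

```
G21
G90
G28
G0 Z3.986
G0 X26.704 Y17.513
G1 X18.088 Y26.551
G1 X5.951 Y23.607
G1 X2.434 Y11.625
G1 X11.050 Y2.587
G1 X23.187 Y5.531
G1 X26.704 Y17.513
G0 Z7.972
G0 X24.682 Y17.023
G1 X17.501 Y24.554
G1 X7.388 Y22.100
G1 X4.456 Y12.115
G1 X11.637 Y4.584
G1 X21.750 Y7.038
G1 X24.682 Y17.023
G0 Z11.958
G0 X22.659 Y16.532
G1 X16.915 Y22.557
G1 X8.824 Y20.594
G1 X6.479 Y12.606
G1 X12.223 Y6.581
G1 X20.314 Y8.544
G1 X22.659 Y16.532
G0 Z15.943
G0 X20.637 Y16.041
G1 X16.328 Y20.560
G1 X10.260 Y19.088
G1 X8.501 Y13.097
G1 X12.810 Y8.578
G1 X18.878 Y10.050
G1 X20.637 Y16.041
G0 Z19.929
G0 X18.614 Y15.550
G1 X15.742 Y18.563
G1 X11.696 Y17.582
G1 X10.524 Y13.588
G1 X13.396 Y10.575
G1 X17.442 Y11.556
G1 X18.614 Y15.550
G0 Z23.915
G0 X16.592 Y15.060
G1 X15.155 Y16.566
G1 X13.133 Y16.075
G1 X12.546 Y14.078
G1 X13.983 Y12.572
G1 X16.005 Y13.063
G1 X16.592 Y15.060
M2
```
solid part
  facet normal 0.0000 0.0000 -1.0000
    outer loop
      vertex 4.515 25.113 0.000
      vertex 18.674 28.548 0.000
      vertex 28.727 18.004 0.000
    endloop
  endfacet
  facet normal 0.0000 0.0000 -1.0000
    outer loop
      vertex 0.411 11.134 0.000
      vertex 4.515 25.113 0.000
      vertex 28.727 18.004 0.000
    endloop
  endfacet
  facet normal 0.0000 0.0000 -1.0000
    outer loop
      vertex 10.464 0.590 0.000
      vertex 0.411 11.134 0.000
      vertex 28.727 18.004 0.000
    endloop
  endfacet
  facet normal 0.0000 0.0000 -1.0000
    outer loop
      vertex 24.623 4.025 0.000
      vertex 10.464 0.590 0.000
      vertex 28.727 18.004 0.000
    endloop
  endfacet
  facet normal 0.6595 0.6288 0.4120
    outer loop
      vertex 28.727 18.004 0.000
      vertex 18.674 28.548 0.000
      vertex 14.569 14.569 27.901
    endloop
  endfacet
  facet normal -0.2148 0.8855 0.4120
    outer loop
      vertex 18.674 28.548 0.000
      vertex 4.515 25.113 0.000
      vertex 14.569 14.569 27.901
    endloop
  endfacet
  facet normal -0.8743 0.2567 0.4120
    outer loop
      vertex 4.515 25.113 0.000
      vertex 0.411 11.134 0.000
      vertex 14.569 14.569 27.901
    endloop
  endfacet
  facet normal -0.6595 -0.6288 0.4120
    outer loop
      vertex 0.411 11.134 0.000
      vertex 10.464 0.590 0.000
      vertex 14.569 14.569 27.901
    endloop
  endfacet
  facet normal 0.2148 -0.8855 0.4120
    outer loop
      vertex 10.464 0.590 0.000
      vertex 24.623 4.025 0.000
      vertex 14.569 14.569 27.901
    endloop
  endfacet
  facet normal 0.8743 -0.2567 0.4120
    outer loop
      vertex 24.623 4.025 0.000
      vertex 28.727 18.004 0.000
      vertex 14.569 14.569 27.901
    endloop
  endfacet
endsolid part

The G0 Z moves step by Δz≈3.986 mm. The G1 loops shrink linearly with z, so the solid tapers from its base footprint up to z≈27.9. Closing with a flat bottom cap and the tapered top and triangulating gives 10 facets — a regular 6-sided pyramid, base circumscribed radius ≈ 14.6 mm, apex at z ≈ 27.9 mm.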